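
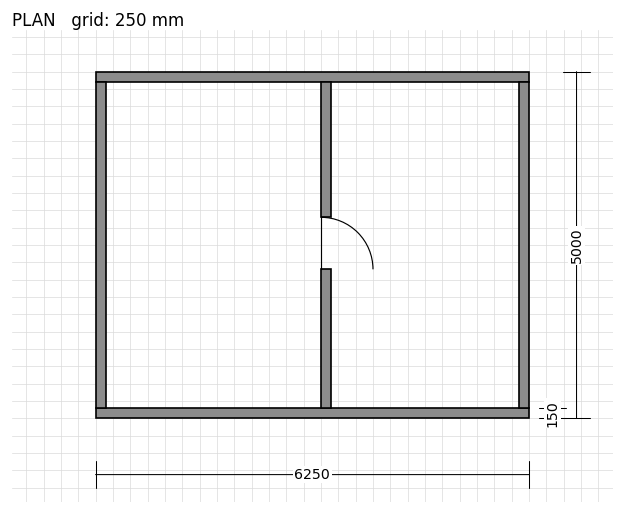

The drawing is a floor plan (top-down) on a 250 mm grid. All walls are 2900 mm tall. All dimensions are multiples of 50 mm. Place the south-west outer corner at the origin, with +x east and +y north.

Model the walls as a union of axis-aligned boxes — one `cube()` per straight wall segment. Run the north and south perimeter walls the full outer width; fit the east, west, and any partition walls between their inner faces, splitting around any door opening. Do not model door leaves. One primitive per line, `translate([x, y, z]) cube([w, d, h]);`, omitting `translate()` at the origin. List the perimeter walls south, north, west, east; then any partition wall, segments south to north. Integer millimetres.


cube([6250, 150, 2900]);
translate([0, 4850, 0]) cube([6250, 150, 2900]);
translate([0, 150, 0]) cube([150, 4700, 2900]);
translate([6100, 150, 0]) cube([150, 4700, 2900]);
translate([3250, 150, 0]) cube([150, 2000, 2900]);
translate([3250, 2900, 0]) cube([150, 1950, 2900]);


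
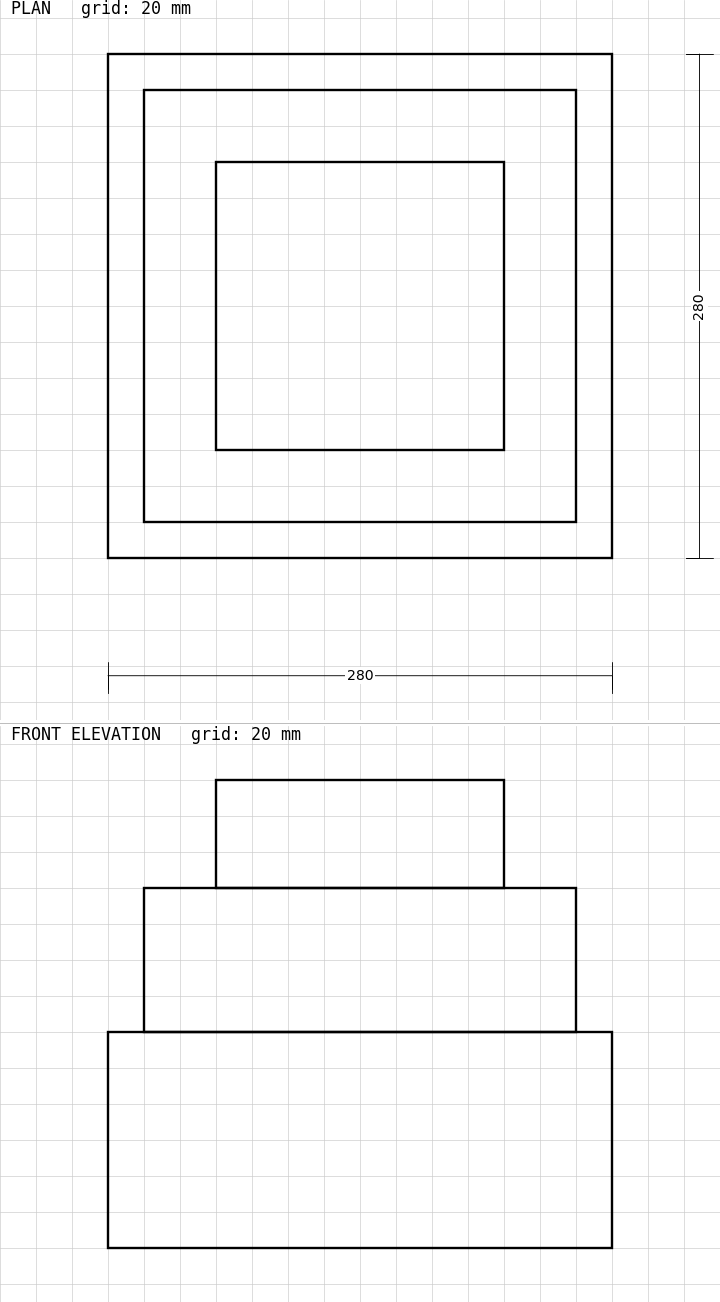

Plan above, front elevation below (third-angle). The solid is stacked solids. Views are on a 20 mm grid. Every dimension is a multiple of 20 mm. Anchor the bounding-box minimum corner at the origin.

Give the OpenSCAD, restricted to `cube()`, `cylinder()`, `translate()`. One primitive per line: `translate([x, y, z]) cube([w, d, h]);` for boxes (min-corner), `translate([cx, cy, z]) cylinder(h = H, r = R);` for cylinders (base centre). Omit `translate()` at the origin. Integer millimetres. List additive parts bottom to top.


cube([280, 280, 120]);
translate([20, 20, 120]) cube([240, 240, 80]);
translate([60, 60, 200]) cube([160, 160, 60]);


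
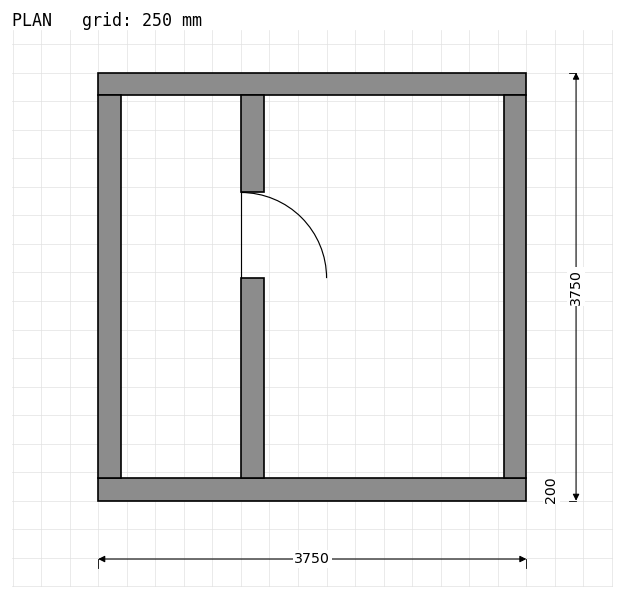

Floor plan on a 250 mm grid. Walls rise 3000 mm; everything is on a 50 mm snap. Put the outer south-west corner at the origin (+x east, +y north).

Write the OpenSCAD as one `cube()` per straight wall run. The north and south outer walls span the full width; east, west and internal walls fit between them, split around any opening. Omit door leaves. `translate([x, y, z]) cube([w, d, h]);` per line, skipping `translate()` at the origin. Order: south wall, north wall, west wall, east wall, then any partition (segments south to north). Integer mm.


cube([3750, 200, 3000]);
translate([0, 3550, 0]) cube([3750, 200, 3000]);
translate([0, 200, 0]) cube([200, 3350, 3000]);
translate([3550, 200, 0]) cube([200, 3350, 3000]);
translate([1250, 200, 0]) cube([200, 1750, 3000]);
translate([1250, 2700, 0]) cube([200, 850, 3000]);


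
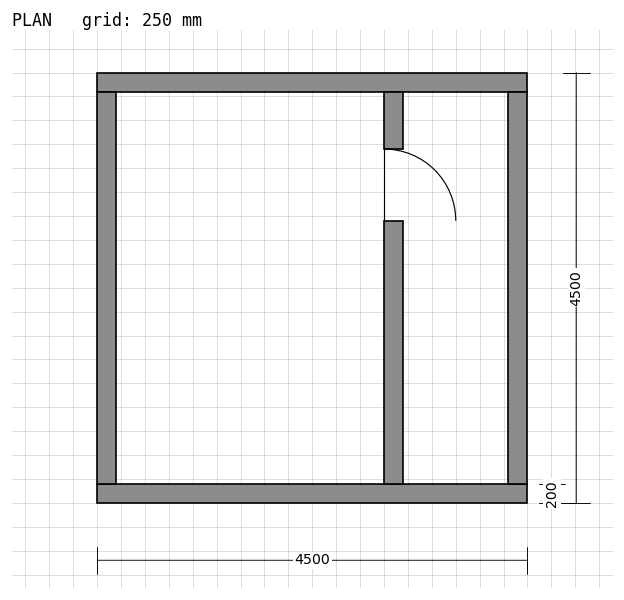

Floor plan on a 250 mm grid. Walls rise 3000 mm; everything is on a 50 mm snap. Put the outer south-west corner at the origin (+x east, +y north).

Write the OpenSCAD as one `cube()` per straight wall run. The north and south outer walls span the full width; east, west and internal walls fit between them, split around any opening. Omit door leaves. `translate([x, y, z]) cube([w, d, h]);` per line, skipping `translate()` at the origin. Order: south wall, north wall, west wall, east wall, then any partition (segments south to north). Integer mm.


cube([4500, 200, 3000]);
translate([0, 4300, 0]) cube([4500, 200, 3000]);
translate([0, 200, 0]) cube([200, 4100, 3000]);
translate([4300, 200, 0]) cube([200, 4100, 3000]);
translate([3000, 200, 0]) cube([200, 2750, 3000]);
translate([3000, 3700, 0]) cube([200, 600, 3000]);


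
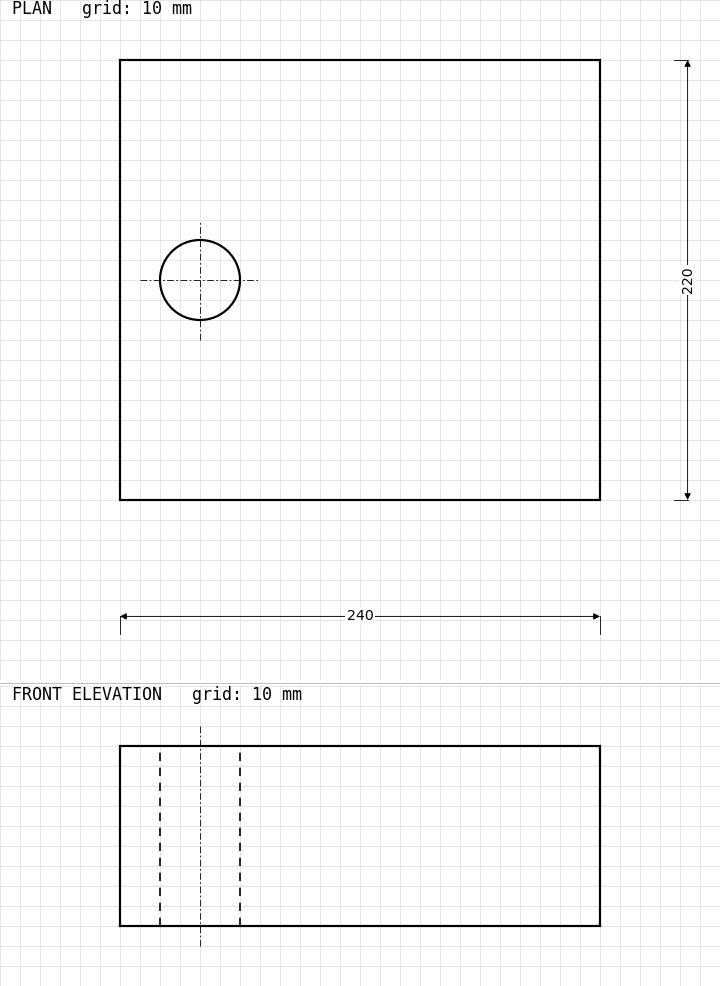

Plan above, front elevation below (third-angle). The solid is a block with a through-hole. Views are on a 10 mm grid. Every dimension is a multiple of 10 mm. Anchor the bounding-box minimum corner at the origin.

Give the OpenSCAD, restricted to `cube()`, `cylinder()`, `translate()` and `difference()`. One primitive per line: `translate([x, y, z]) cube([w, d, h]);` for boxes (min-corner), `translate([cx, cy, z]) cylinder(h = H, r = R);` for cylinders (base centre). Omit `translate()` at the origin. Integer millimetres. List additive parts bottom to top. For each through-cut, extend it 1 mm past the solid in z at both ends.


difference() {
  cube([240, 220, 90]);
  translate([40, 110, -1]) cylinder(h = 92, r = 20);
}


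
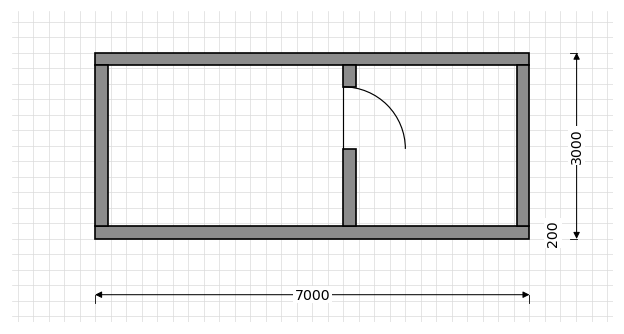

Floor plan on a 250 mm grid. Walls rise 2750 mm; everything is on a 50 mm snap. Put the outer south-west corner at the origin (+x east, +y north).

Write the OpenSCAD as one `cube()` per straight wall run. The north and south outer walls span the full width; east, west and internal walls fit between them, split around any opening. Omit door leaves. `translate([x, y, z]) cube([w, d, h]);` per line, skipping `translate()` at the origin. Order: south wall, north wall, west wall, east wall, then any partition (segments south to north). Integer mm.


cube([7000, 200, 2750]);
translate([0, 2800, 0]) cube([7000, 200, 2750]);
translate([0, 200, 0]) cube([200, 2600, 2750]);
translate([6800, 200, 0]) cube([200, 2600, 2750]);
translate([4000, 200, 0]) cube([200, 1250, 2750]);
translate([4000, 2450, 0]) cube([200, 350, 2750]);


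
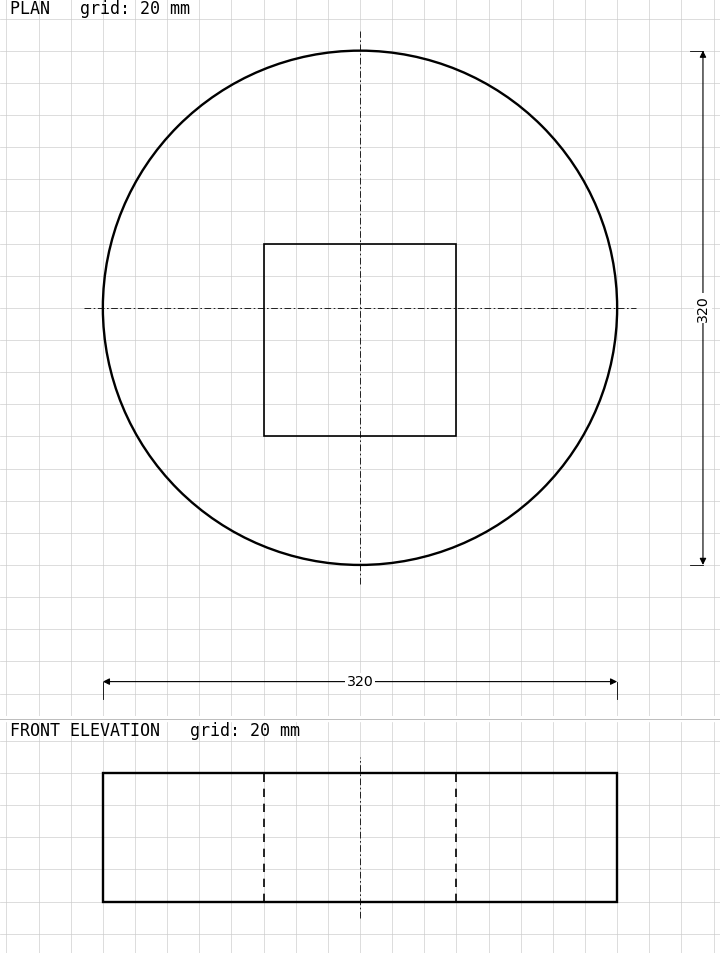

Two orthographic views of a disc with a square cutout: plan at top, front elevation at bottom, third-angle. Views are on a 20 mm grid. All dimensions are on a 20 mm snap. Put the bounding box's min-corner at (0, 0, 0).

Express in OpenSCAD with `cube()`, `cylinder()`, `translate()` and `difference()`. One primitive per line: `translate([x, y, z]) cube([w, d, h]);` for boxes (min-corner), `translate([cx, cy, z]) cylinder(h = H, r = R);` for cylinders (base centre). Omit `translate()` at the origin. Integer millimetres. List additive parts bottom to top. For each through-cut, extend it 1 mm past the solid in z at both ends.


difference() {
  translate([160, 160, 0]) cylinder(h = 80, r = 160);
  translate([100, 80, -1]) cube([120, 120, 82]);
}


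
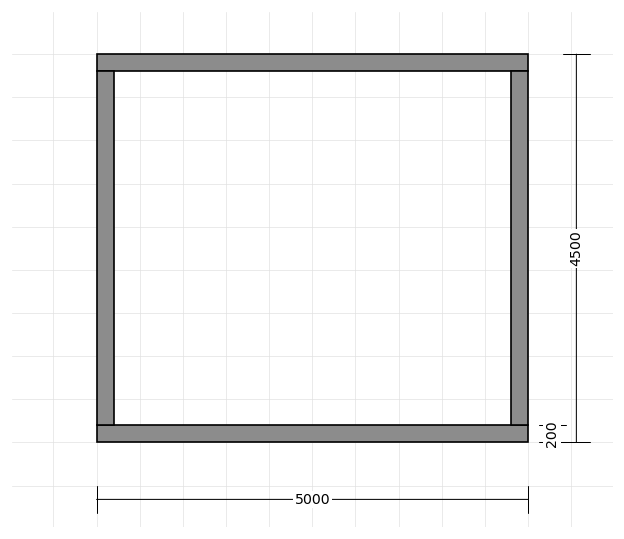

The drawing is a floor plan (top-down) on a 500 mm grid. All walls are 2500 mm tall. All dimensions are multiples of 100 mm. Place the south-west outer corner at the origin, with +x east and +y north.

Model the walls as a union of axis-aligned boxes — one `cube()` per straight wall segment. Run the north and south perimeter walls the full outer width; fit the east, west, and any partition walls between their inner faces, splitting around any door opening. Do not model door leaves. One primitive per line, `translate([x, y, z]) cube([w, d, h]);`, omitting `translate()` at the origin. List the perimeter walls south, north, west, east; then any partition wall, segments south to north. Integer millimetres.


cube([5000, 200, 2500]);
translate([0, 4300, 0]) cube([5000, 200, 2500]);
translate([0, 200, 0]) cube([200, 4100, 2500]);
translate([4800, 200, 0]) cube([200, 4100, 2500]);


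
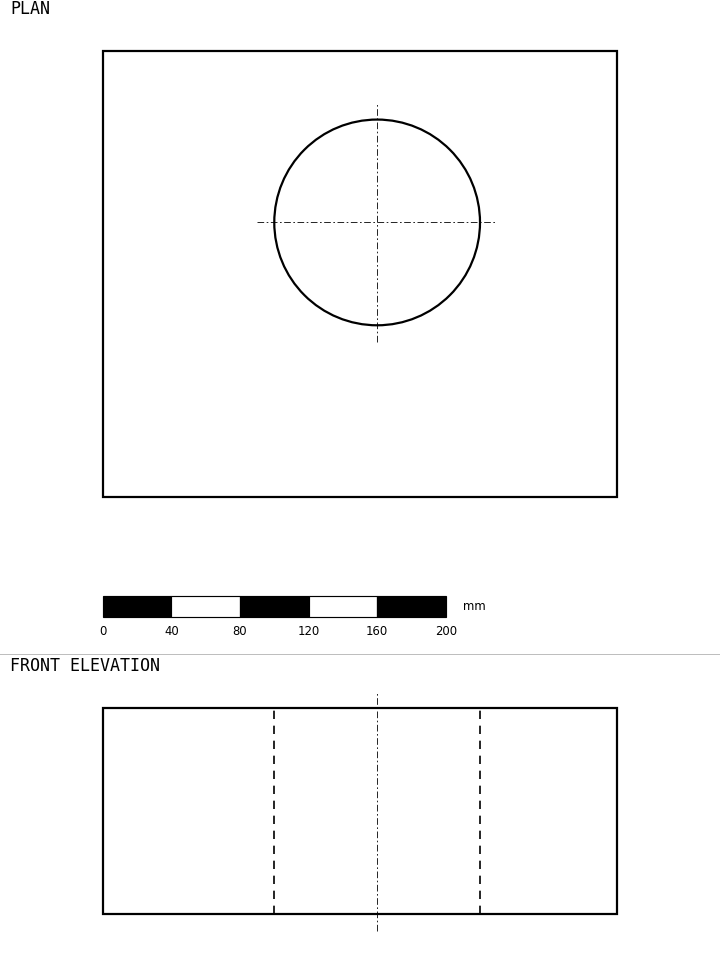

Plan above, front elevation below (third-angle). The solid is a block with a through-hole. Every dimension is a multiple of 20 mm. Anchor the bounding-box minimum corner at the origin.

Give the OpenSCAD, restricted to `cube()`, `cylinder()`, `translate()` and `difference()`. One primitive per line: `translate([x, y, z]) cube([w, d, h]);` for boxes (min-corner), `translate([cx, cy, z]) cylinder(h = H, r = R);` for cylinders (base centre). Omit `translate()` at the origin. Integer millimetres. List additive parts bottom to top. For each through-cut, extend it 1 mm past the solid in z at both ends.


difference() {
  cube([300, 260, 120]);
  translate([160, 160, -1]) cylinder(h = 122, r = 60);
}


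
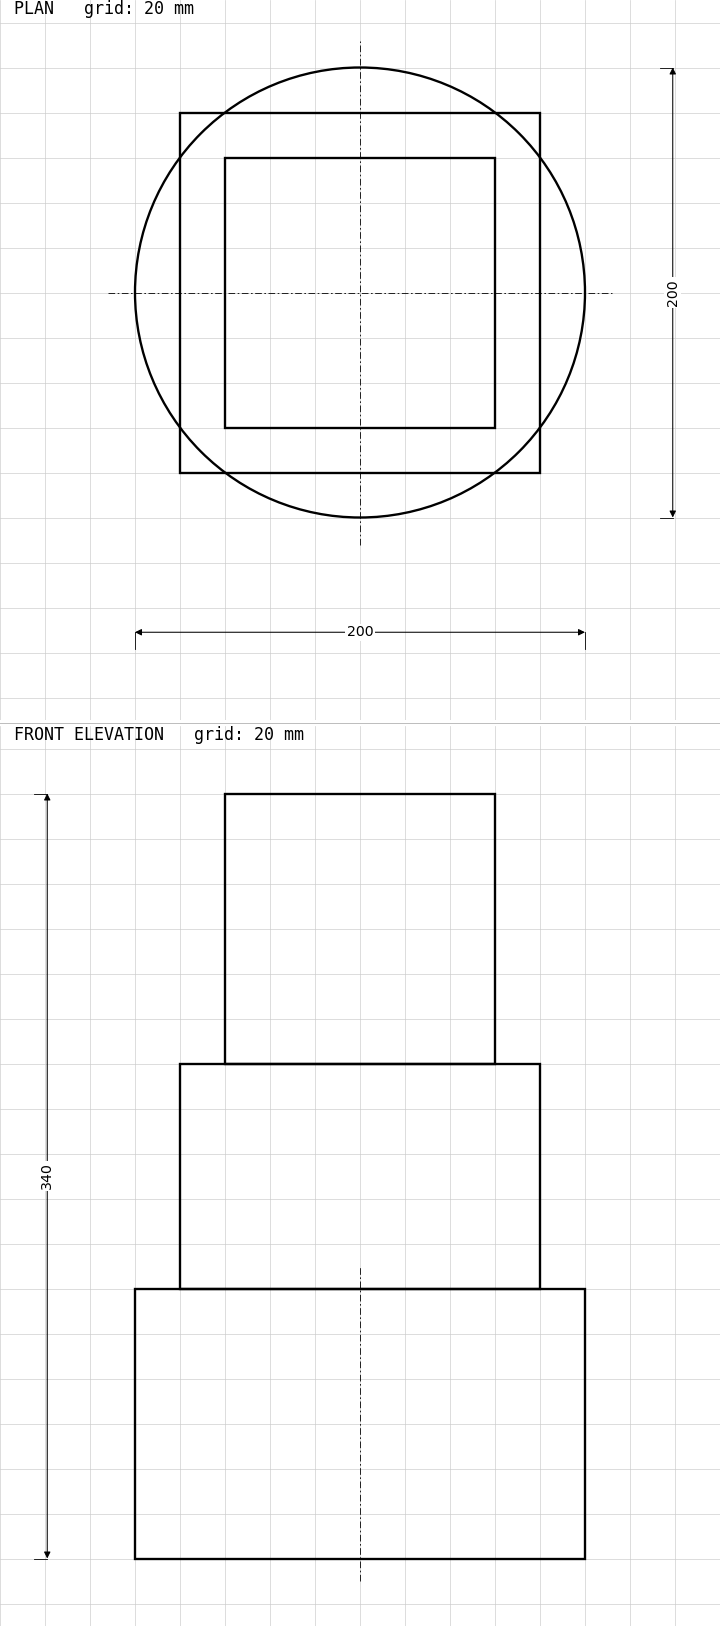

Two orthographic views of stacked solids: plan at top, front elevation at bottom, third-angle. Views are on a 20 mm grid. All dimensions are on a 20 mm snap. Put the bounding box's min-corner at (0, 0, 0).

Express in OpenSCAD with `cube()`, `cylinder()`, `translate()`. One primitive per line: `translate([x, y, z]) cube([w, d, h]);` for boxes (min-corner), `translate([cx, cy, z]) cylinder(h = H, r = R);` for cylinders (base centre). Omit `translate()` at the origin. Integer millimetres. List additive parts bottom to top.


translate([100, 100, 0]) cylinder(h = 120, r = 100);
translate([20, 20, 120]) cube([160, 160, 100]);
translate([40, 40, 220]) cube([120, 120, 120]);


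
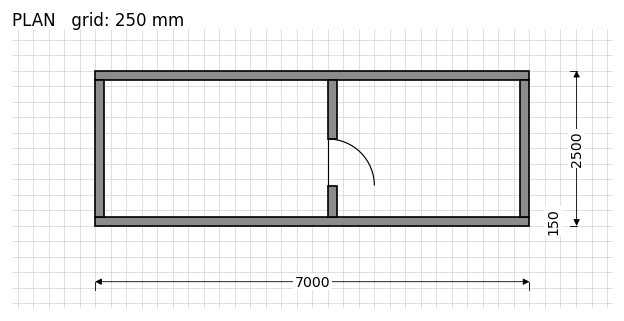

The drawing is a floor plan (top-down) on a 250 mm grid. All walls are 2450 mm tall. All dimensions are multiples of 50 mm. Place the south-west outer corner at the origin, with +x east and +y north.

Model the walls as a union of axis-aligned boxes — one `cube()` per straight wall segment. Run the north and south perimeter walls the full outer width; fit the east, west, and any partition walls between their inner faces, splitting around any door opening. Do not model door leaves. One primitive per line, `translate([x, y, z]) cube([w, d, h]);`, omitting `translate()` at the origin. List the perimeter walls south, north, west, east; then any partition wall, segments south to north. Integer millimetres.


cube([7000, 150, 2450]);
translate([0, 2350, 0]) cube([7000, 150, 2450]);
translate([0, 150, 0]) cube([150, 2200, 2450]);
translate([6850, 150, 0]) cube([150, 2200, 2450]);
translate([3750, 150, 0]) cube([150, 500, 2450]);
translate([3750, 1400, 0]) cube([150, 950, 2450]);


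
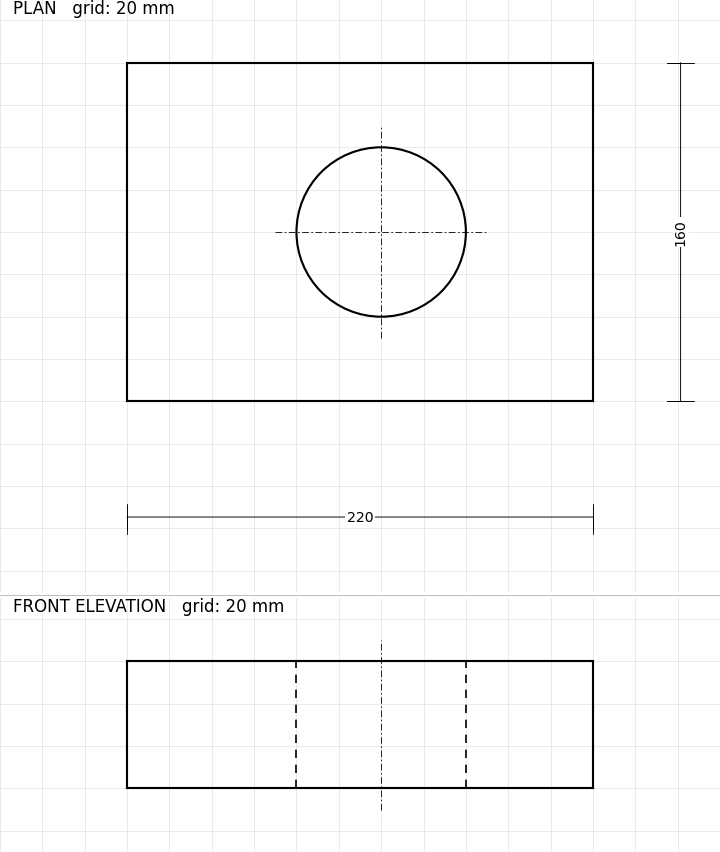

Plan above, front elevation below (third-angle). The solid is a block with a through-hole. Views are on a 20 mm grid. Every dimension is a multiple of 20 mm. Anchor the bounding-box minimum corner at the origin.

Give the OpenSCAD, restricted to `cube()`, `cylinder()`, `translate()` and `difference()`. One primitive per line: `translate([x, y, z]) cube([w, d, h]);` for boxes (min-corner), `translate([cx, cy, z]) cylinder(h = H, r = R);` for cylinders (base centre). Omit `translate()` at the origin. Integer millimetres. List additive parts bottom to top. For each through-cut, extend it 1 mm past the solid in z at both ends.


difference() {
  cube([220, 160, 60]);
  translate([120, 80, -1]) cylinder(h = 62, r = 40);
}


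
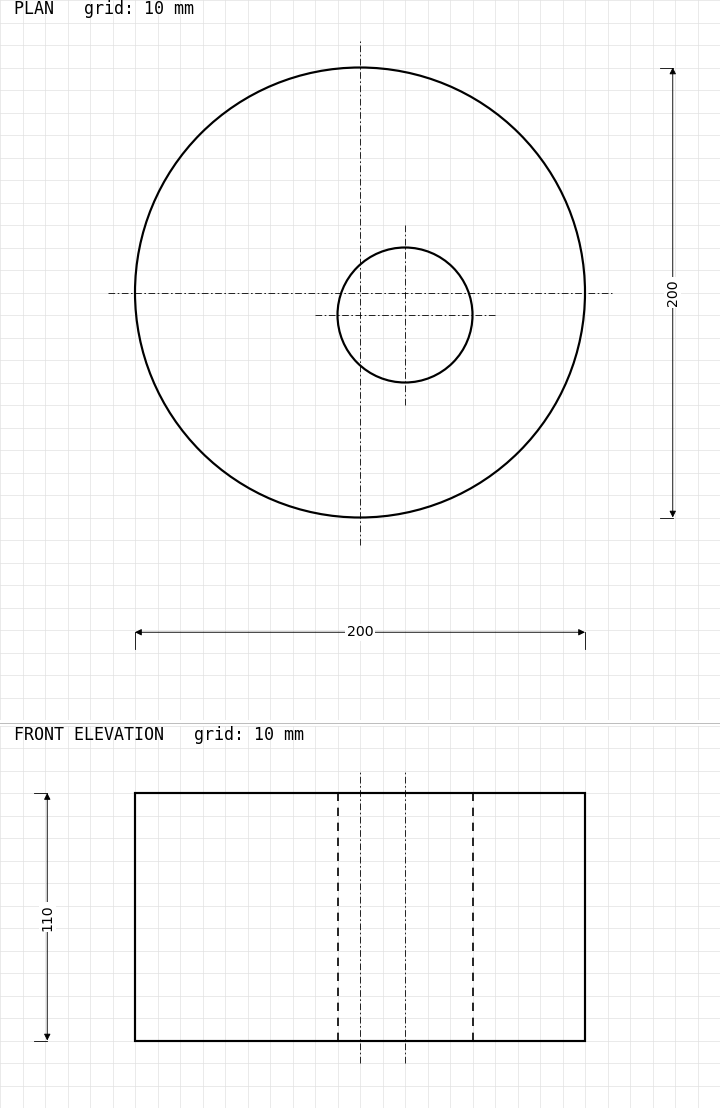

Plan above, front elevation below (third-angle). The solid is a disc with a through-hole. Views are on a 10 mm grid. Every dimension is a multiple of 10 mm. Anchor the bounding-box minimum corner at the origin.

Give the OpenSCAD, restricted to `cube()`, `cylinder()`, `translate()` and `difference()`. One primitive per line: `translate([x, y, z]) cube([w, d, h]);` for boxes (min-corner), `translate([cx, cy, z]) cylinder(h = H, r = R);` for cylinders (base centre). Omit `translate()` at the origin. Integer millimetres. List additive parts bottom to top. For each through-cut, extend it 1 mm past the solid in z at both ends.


difference() {
  translate([100, 100, 0]) cylinder(h = 110, r = 100);
  translate([120, 90, -1]) cylinder(h = 112, r = 30);
}


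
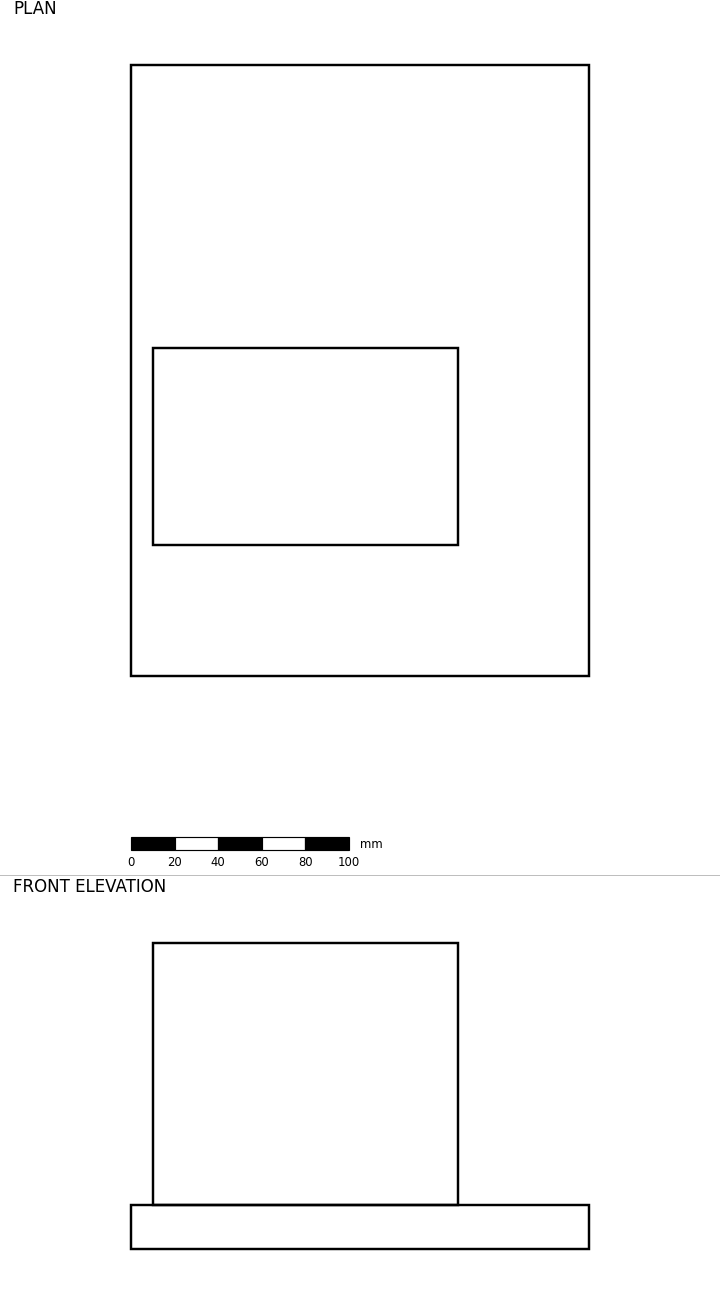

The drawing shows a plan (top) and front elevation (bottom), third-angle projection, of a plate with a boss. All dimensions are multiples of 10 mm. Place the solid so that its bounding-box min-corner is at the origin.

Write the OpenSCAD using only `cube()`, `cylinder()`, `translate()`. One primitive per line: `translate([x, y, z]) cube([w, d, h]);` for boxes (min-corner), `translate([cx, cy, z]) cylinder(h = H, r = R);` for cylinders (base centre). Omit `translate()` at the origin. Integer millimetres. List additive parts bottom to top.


cube([210, 280, 20]);
translate([10, 60, 20]) cube([140, 90, 120]);


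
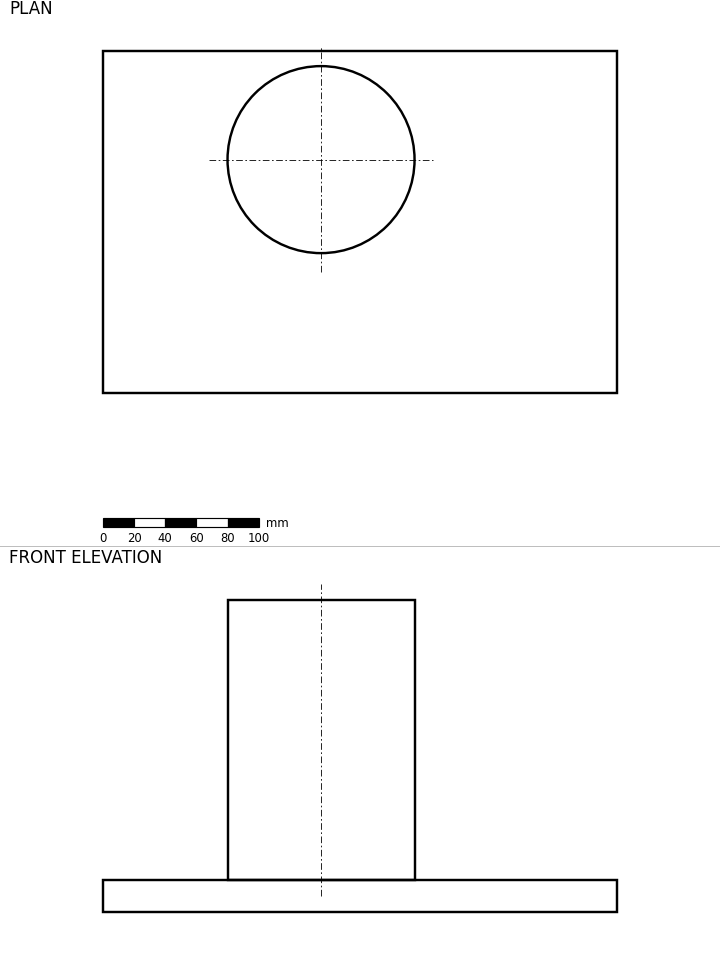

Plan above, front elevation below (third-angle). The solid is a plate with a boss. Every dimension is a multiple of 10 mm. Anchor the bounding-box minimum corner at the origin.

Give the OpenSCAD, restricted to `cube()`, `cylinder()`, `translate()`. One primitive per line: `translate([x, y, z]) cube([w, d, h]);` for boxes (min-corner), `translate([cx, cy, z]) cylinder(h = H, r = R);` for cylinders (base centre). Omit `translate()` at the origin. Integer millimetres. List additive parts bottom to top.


cube([330, 220, 20]);
translate([140, 150, 20]) cylinder(h = 180, r = 60);


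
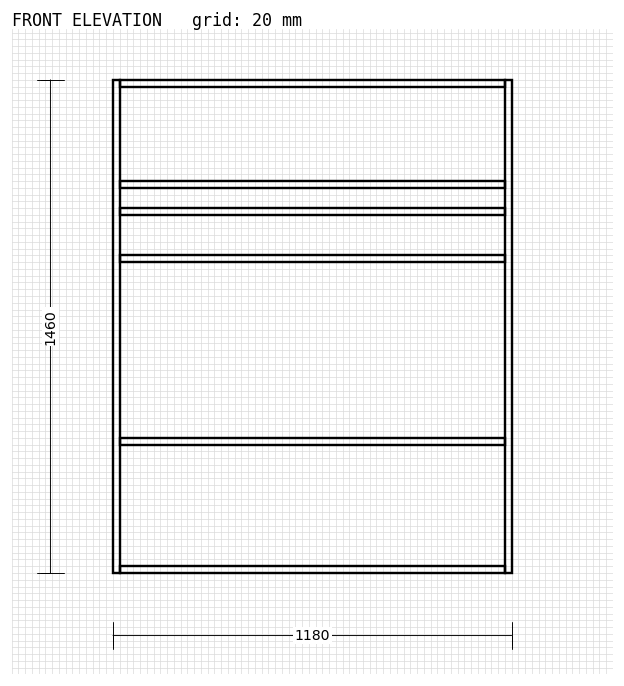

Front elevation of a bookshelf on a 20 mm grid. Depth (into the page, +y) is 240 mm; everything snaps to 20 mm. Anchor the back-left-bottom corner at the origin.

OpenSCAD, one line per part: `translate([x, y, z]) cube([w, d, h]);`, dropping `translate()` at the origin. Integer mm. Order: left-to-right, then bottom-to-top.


cube([20, 240, 1460]);
translate([20, 0, 0]) cube([1140, 240, 20]);
translate([20, 0, 380]) cube([1140, 240, 20]);
translate([20, 0, 920]) cube([1140, 240, 20]);
translate([20, 0, 1060]) cube([1140, 240, 20]);
translate([20, 0, 1140]) cube([1140, 240, 20]);
translate([20, 0, 1440]) cube([1140, 240, 20]);
translate([1160, 0, 0]) cube([20, 240, 1460]);


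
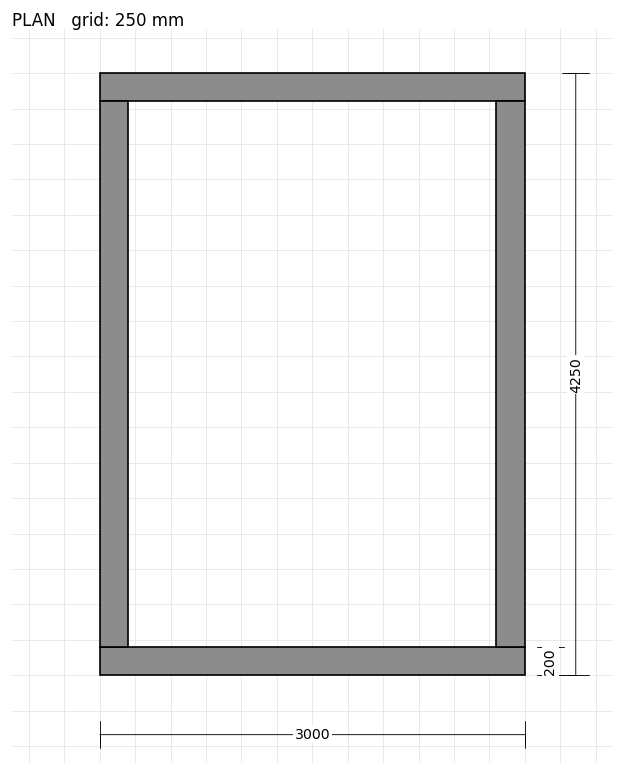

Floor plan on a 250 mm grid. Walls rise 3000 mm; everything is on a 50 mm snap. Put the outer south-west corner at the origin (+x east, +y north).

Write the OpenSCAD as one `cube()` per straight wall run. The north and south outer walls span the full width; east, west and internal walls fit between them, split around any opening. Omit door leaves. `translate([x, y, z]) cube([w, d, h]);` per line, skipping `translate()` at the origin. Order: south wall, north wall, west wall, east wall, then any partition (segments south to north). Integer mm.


cube([3000, 200, 3000]);
translate([0, 4050, 0]) cube([3000, 200, 3000]);
translate([0, 200, 0]) cube([200, 3850, 3000]);
translate([2800, 200, 0]) cube([200, 3850, 3000]);


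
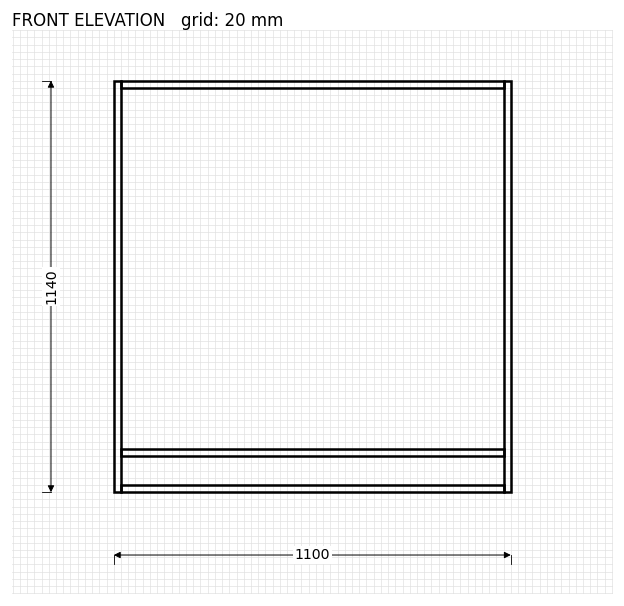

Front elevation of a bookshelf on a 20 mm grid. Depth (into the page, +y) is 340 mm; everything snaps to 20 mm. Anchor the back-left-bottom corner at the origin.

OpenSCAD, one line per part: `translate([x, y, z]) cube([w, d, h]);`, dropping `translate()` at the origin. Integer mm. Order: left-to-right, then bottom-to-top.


cube([20, 340, 1140]);
translate([20, 0, 0]) cube([1060, 340, 20]);
translate([20, 0, 100]) cube([1060, 340, 20]);
translate([20, 0, 1120]) cube([1060, 340, 20]);
translate([1080, 0, 0]) cube([20, 340, 1140]);


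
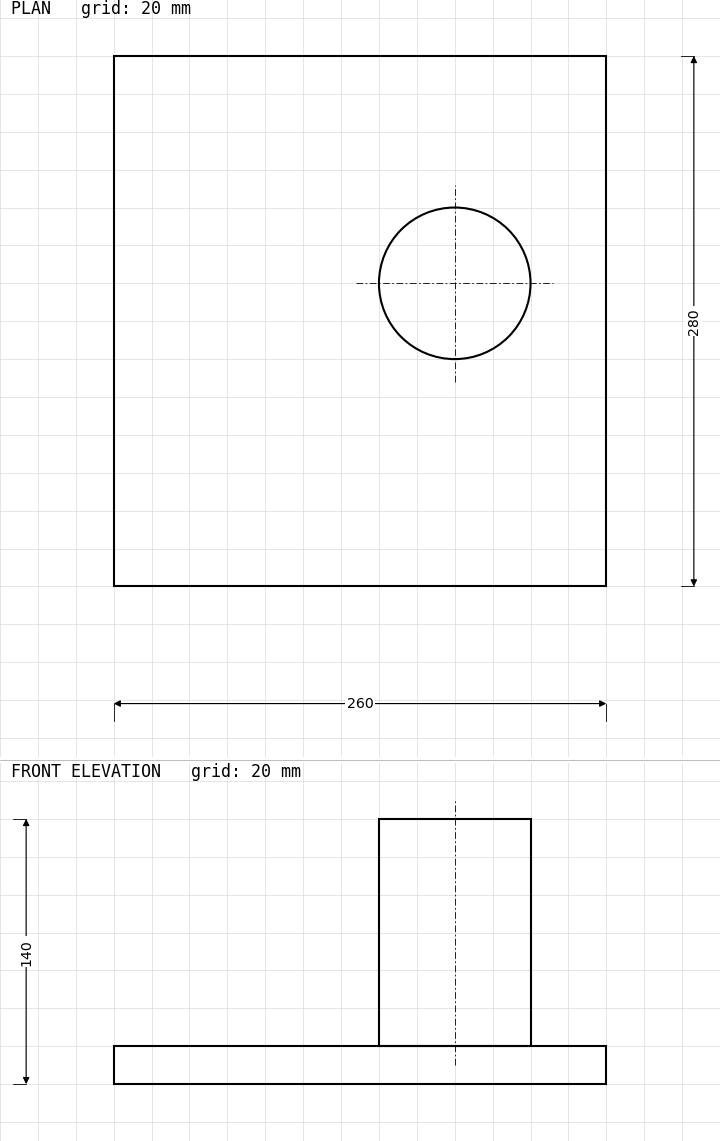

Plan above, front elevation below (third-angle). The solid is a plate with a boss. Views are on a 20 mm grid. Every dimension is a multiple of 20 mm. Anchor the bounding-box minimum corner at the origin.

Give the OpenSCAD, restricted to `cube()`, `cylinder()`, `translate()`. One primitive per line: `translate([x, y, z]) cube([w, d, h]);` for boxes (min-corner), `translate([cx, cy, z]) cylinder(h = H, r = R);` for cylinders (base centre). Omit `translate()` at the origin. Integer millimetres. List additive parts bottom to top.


cube([260, 280, 20]);
translate([180, 160, 20]) cylinder(h = 120, r = 40);


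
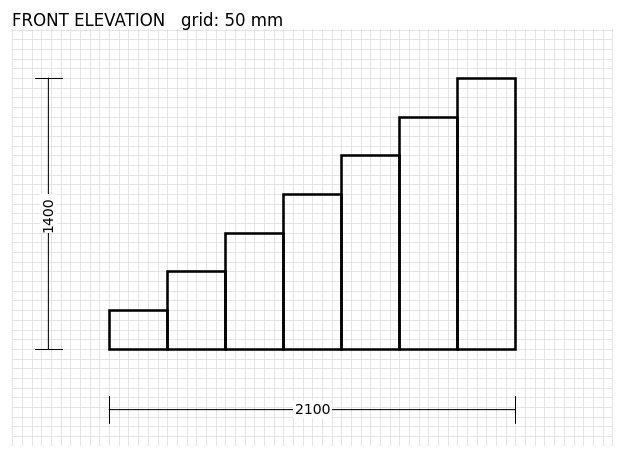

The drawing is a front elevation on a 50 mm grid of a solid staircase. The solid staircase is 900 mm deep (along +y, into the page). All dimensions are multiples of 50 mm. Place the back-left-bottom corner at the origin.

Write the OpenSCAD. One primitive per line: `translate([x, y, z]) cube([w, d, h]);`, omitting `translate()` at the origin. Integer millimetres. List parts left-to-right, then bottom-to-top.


cube([300, 900, 200]);
translate([300, 0, 0]) cube([300, 900, 400]);
translate([600, 0, 0]) cube([300, 900, 600]);
translate([900, 0, 0]) cube([300, 900, 800]);
translate([1200, 0, 0]) cube([300, 900, 1000]);
translate([1500, 0, 0]) cube([300, 900, 1200]);
translate([1800, 0, 0]) cube([300, 900, 1400]);


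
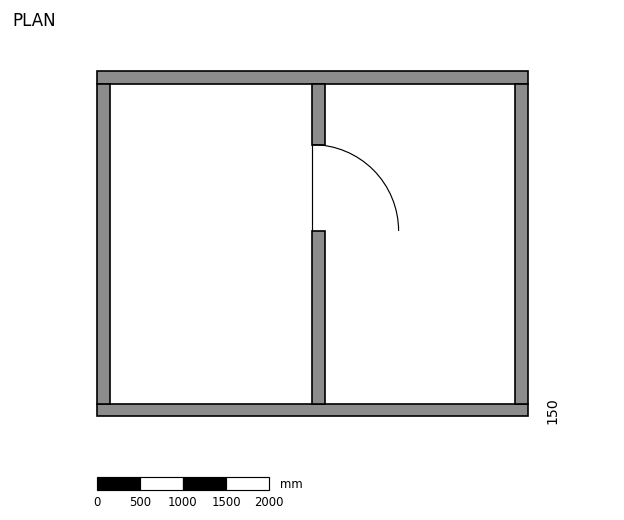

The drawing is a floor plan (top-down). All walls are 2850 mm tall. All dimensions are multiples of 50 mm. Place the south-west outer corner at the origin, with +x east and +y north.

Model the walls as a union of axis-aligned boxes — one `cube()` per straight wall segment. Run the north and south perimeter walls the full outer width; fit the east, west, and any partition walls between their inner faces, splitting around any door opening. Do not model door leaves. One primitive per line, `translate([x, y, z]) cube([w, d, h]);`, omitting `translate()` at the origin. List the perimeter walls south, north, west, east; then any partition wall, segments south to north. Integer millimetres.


cube([5000, 150, 2850]);
translate([0, 3850, 0]) cube([5000, 150, 2850]);
translate([0, 150, 0]) cube([150, 3700, 2850]);
translate([4850, 150, 0]) cube([150, 3700, 2850]);
translate([2500, 150, 0]) cube([150, 2000, 2850]);
translate([2500, 3150, 0]) cube([150, 700, 2850]);


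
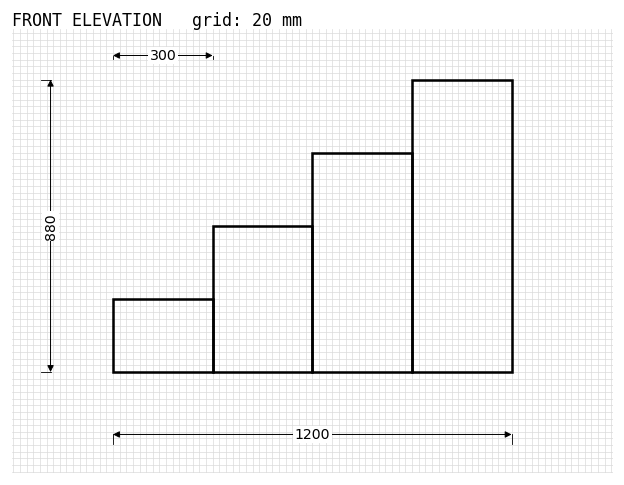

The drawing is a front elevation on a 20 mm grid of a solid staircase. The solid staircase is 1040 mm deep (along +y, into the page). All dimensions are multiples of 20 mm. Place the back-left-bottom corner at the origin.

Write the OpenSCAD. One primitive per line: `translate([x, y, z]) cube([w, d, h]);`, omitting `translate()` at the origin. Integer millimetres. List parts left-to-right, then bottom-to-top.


cube([300, 1040, 220]);
translate([300, 0, 0]) cube([300, 1040, 440]);
translate([600, 0, 0]) cube([300, 1040, 660]);
translate([900, 0, 0]) cube([300, 1040, 880]);


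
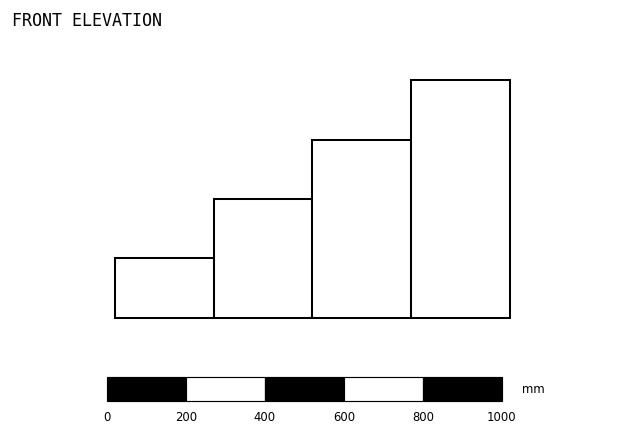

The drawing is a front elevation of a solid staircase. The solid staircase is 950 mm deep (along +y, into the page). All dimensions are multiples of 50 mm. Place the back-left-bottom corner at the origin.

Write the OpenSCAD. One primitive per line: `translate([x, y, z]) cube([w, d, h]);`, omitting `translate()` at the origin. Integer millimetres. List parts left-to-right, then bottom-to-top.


cube([250, 950, 150]);
translate([250, 0, 0]) cube([250, 950, 300]);
translate([500, 0, 0]) cube([250, 950, 450]);
translate([750, 0, 0]) cube([250, 950, 600]);


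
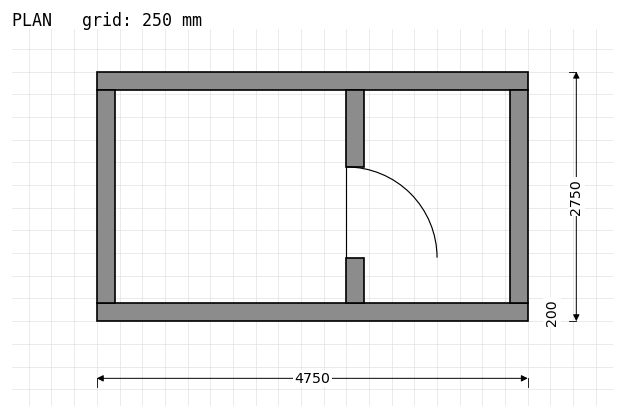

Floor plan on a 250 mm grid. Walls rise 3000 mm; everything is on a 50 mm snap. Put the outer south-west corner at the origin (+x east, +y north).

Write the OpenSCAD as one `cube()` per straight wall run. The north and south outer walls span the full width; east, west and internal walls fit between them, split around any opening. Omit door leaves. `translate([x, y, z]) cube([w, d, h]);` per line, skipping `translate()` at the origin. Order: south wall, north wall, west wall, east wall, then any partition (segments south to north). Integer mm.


cube([4750, 200, 3000]);
translate([0, 2550, 0]) cube([4750, 200, 3000]);
translate([0, 200, 0]) cube([200, 2350, 3000]);
translate([4550, 200, 0]) cube([200, 2350, 3000]);
translate([2750, 200, 0]) cube([200, 500, 3000]);
translate([2750, 1700, 0]) cube([200, 850, 3000]);


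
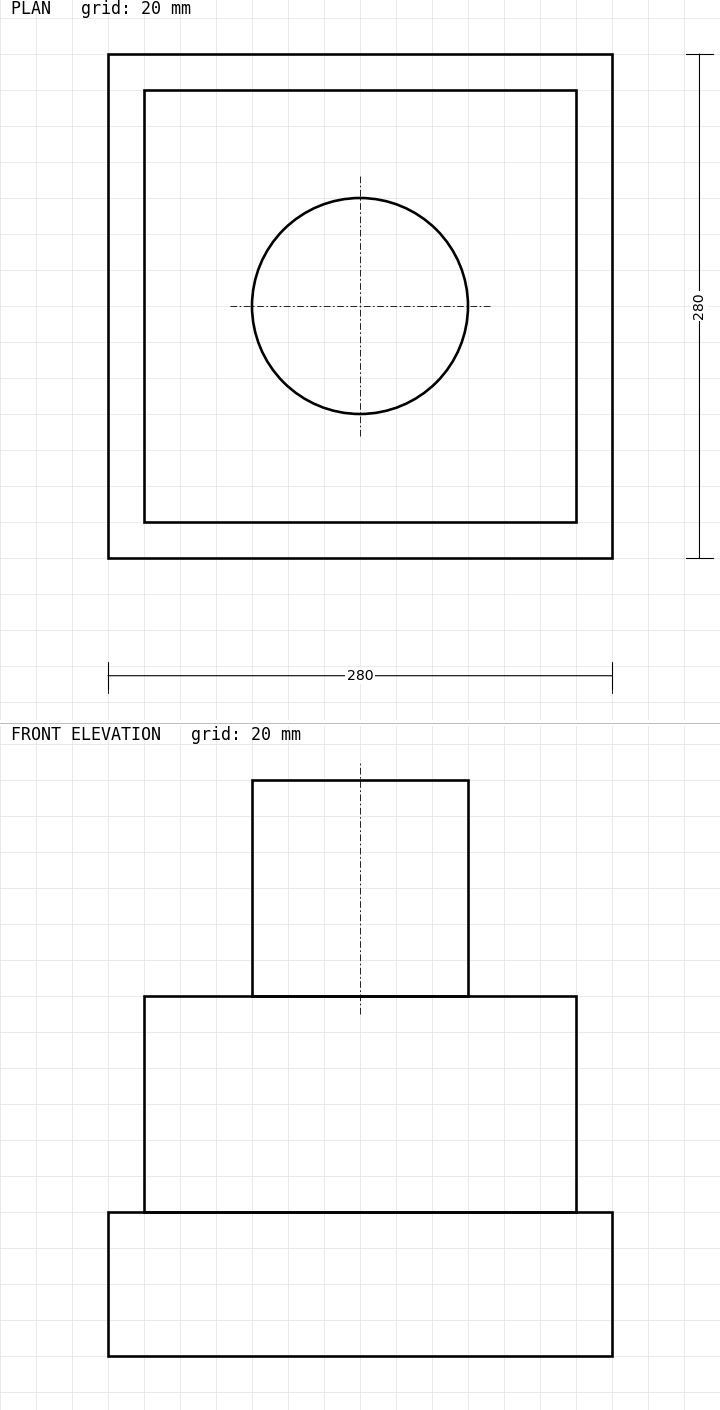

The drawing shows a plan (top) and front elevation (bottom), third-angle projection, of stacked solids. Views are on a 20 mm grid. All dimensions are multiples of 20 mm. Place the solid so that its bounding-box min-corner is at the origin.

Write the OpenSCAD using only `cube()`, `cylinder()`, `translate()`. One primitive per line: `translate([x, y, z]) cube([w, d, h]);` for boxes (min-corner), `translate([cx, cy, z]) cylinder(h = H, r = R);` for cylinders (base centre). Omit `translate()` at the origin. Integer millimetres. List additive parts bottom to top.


cube([280, 280, 80]);
translate([20, 20, 80]) cube([240, 240, 120]);
translate([140, 140, 200]) cylinder(h = 120, r = 60);


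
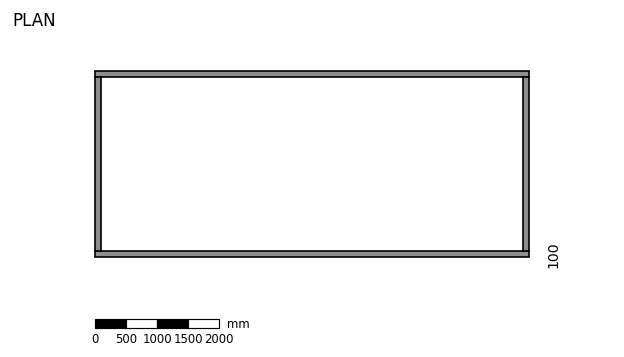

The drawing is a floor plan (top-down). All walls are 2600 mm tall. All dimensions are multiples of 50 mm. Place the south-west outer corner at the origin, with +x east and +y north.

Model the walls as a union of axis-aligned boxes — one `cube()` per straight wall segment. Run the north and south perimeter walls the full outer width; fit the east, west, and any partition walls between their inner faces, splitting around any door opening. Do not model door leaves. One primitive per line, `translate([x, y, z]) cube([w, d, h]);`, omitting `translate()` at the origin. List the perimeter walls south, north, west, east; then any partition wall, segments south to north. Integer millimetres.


cube([7000, 100, 2600]);
translate([0, 2900, 0]) cube([7000, 100, 2600]);
translate([0, 100, 0]) cube([100, 2800, 2600]);
translate([6900, 100, 0]) cube([100, 2800, 2600]);


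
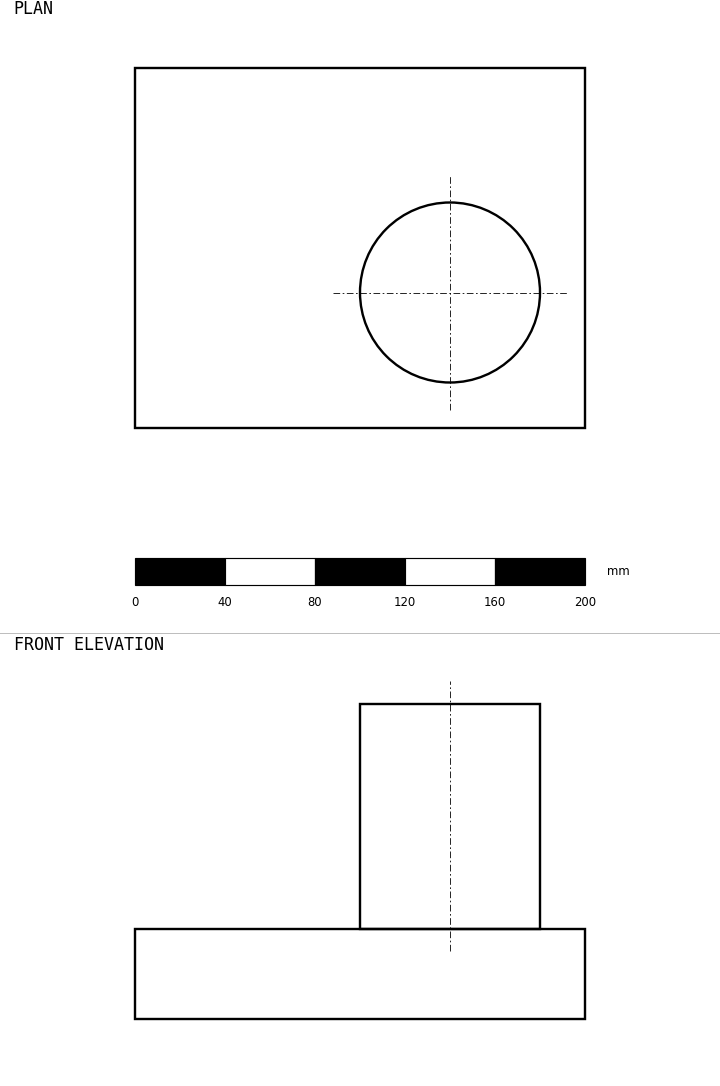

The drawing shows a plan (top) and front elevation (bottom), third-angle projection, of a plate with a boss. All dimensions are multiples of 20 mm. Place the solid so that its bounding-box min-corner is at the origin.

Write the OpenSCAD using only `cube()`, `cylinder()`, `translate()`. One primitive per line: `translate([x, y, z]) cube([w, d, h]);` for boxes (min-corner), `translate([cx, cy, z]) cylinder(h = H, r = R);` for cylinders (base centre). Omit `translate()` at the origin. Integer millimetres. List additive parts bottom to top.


cube([200, 160, 40]);
translate([140, 60, 40]) cylinder(h = 100, r = 40);


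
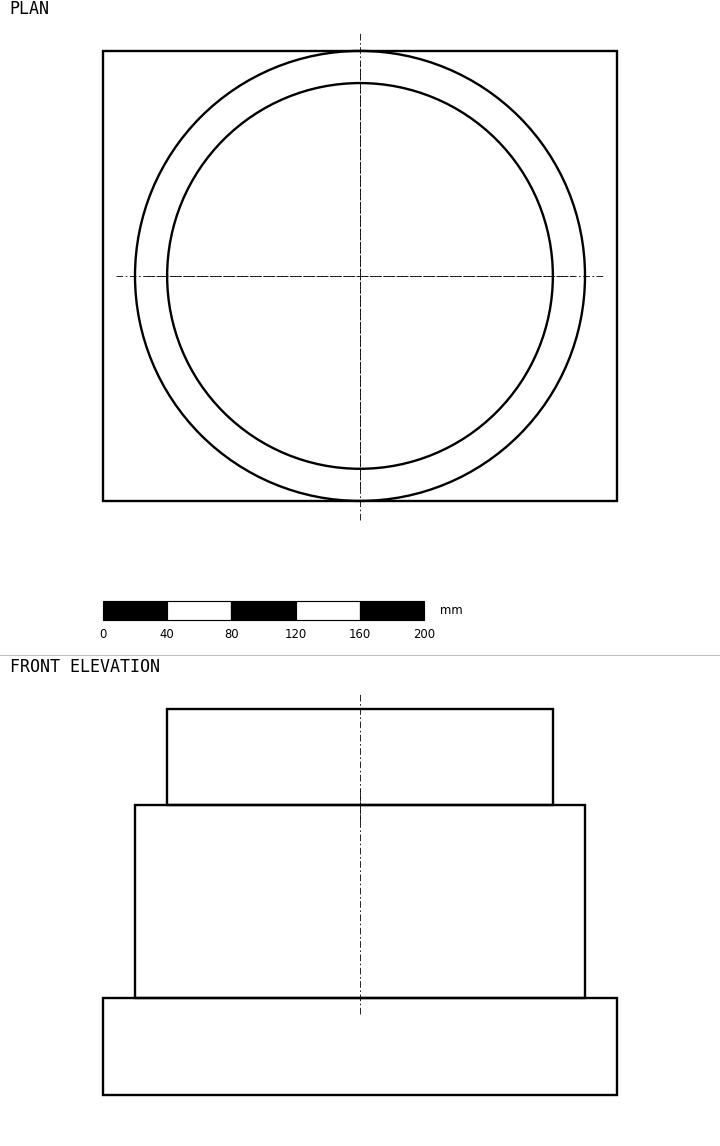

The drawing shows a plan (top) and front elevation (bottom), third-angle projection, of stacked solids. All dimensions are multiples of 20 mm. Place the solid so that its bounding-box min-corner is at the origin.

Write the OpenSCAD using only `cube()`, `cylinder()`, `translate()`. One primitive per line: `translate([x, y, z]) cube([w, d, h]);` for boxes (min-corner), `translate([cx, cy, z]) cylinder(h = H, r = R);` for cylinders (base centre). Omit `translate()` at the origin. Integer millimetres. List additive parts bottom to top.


cube([320, 280, 60]);
translate([160, 140, 60]) cylinder(h = 120, r = 140);
translate([160, 140, 180]) cylinder(h = 60, r = 120);


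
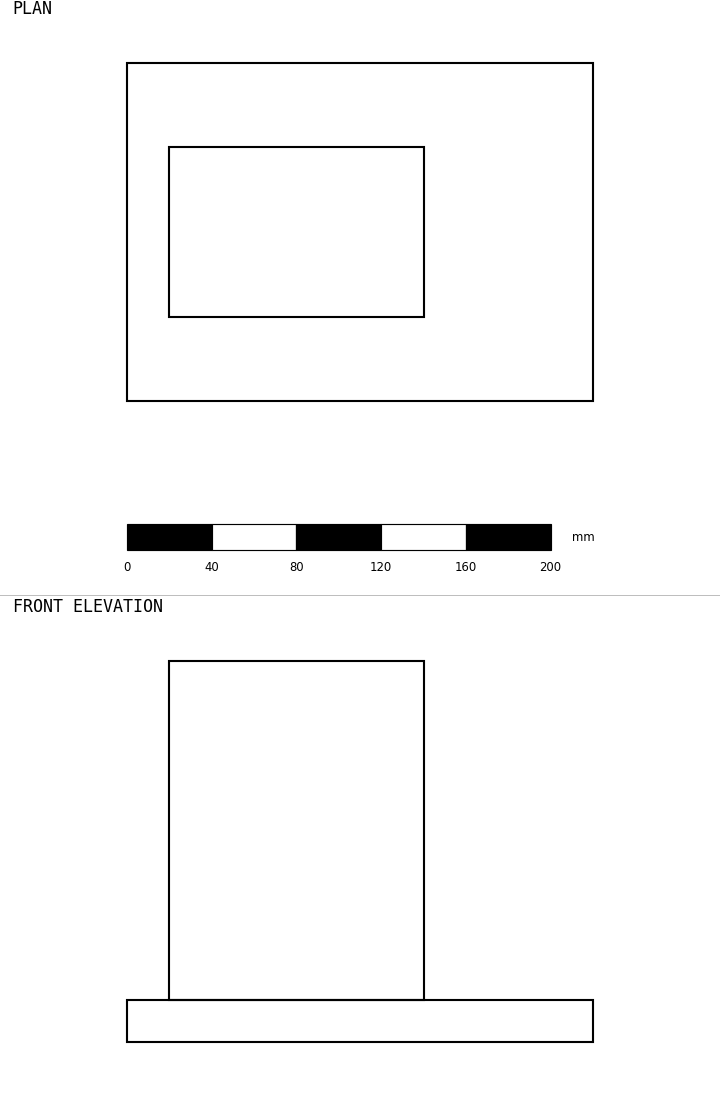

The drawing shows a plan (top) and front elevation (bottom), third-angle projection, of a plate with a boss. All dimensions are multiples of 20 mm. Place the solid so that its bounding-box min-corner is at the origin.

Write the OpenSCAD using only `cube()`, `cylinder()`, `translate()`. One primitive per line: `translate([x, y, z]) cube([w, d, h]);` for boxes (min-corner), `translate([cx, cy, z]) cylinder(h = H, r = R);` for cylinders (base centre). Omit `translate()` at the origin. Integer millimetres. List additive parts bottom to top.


cube([220, 160, 20]);
translate([20, 40, 20]) cube([120, 80, 160]);


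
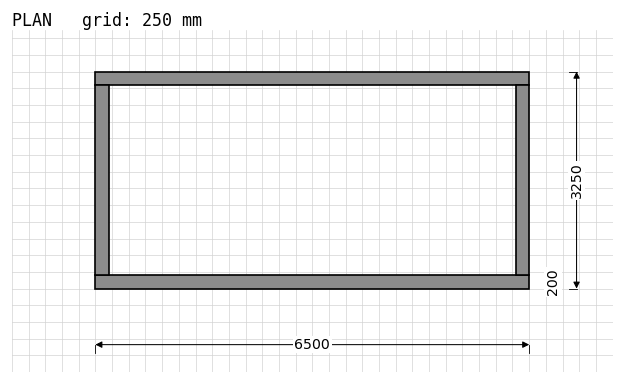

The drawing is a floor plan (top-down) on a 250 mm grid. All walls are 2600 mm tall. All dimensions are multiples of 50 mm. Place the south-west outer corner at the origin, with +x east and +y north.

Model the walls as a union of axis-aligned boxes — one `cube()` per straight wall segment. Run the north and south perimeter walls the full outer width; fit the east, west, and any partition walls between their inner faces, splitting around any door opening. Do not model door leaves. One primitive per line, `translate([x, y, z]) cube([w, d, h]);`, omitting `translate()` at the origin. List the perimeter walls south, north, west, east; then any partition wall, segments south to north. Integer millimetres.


cube([6500, 200, 2600]);
translate([0, 3050, 0]) cube([6500, 200, 2600]);
translate([0, 200, 0]) cube([200, 2850, 2600]);
translate([6300, 200, 0]) cube([200, 2850, 2600]);


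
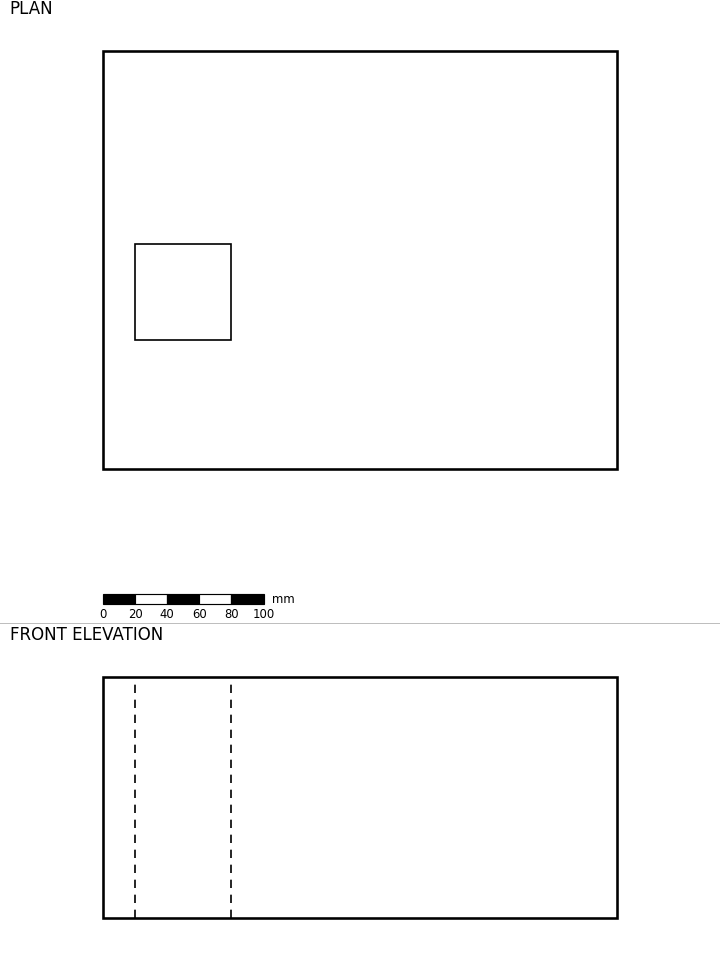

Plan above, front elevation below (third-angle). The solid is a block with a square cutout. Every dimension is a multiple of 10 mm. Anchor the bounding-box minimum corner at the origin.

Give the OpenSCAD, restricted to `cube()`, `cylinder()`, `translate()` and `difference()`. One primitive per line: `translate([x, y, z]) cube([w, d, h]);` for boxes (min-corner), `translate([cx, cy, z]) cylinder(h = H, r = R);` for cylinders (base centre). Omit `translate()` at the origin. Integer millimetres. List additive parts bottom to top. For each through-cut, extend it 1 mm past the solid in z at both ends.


difference() {
  cube([320, 260, 150]);
  translate([20, 80, -1]) cube([60, 60, 152]);
}


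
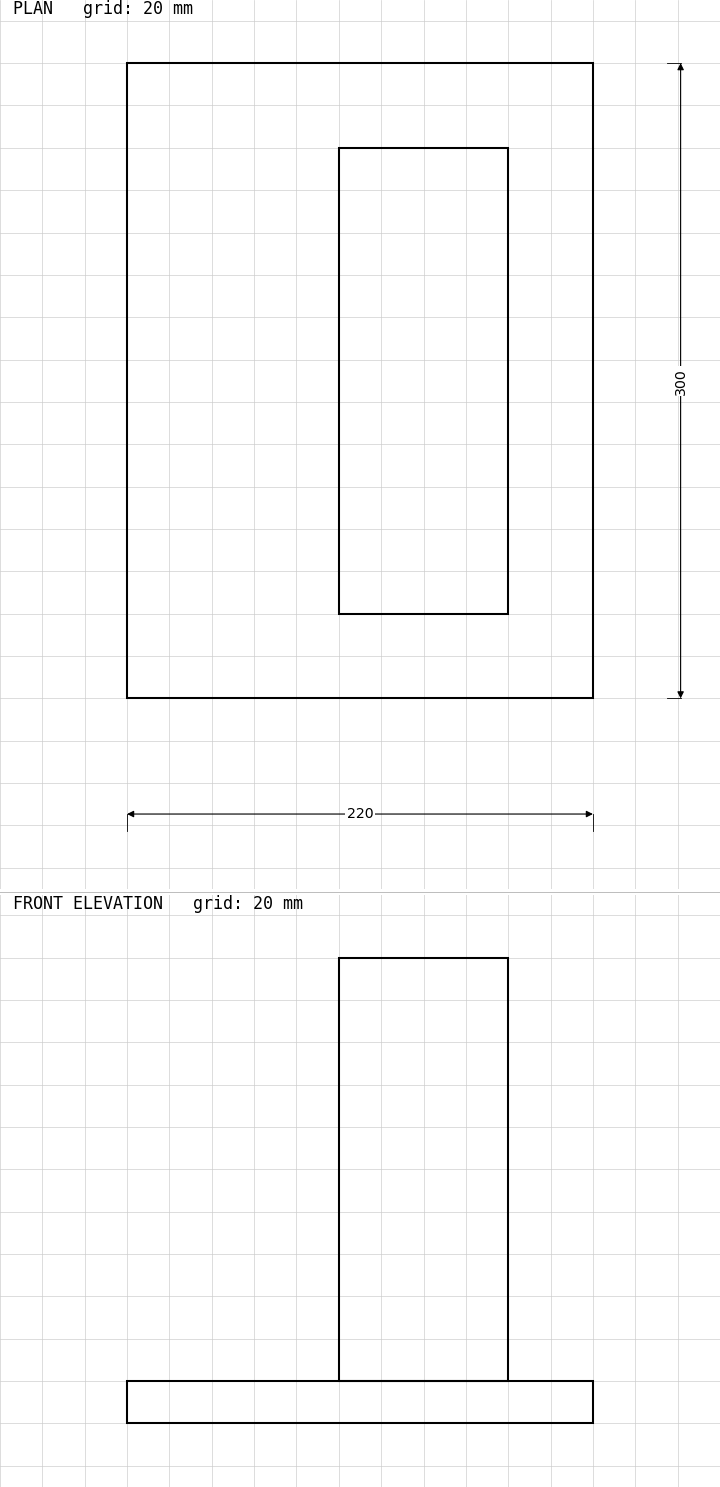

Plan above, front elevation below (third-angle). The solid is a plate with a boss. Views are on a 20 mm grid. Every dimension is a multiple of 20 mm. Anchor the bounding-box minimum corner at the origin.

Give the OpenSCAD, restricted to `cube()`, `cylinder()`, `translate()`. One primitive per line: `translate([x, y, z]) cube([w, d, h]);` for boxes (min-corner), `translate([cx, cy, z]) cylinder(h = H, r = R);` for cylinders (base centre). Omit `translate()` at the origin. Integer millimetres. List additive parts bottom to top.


cube([220, 300, 20]);
translate([100, 40, 20]) cube([80, 220, 200]);


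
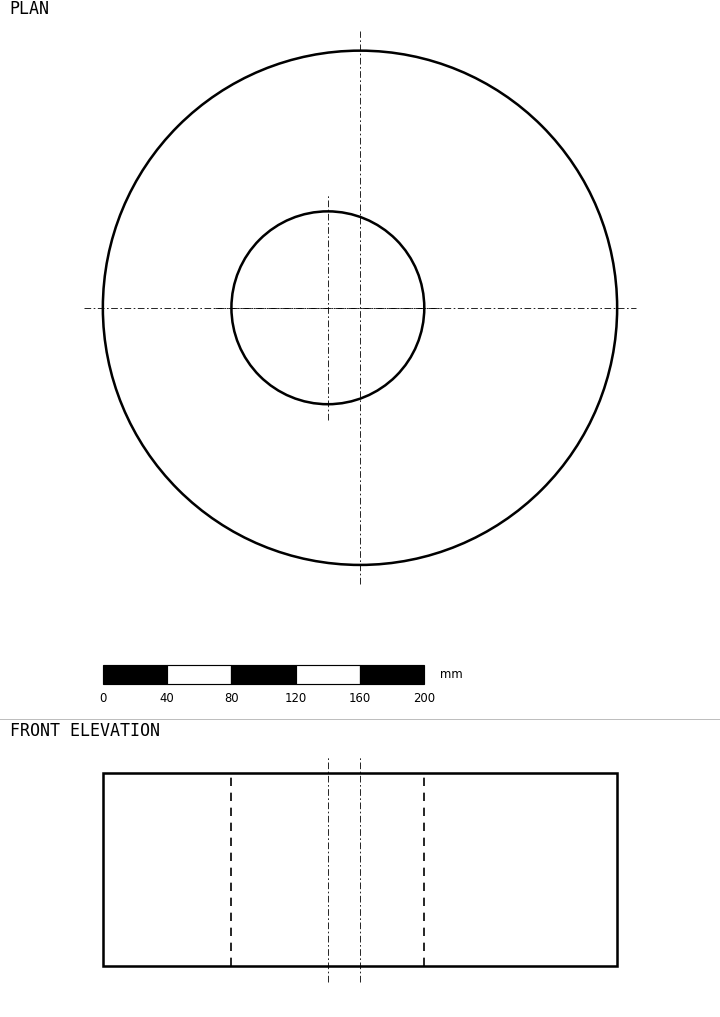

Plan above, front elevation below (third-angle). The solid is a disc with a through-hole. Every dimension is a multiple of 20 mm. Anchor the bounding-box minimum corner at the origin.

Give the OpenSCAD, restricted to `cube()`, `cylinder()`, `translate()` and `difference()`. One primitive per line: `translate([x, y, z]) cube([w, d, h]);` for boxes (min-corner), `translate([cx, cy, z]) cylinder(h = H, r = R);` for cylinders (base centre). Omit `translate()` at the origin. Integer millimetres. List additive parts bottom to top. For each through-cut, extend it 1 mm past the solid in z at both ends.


difference() {
  translate([160, 160, 0]) cylinder(h = 120, r = 160);
  translate([140, 160, -1]) cylinder(h = 122, r = 60);
}


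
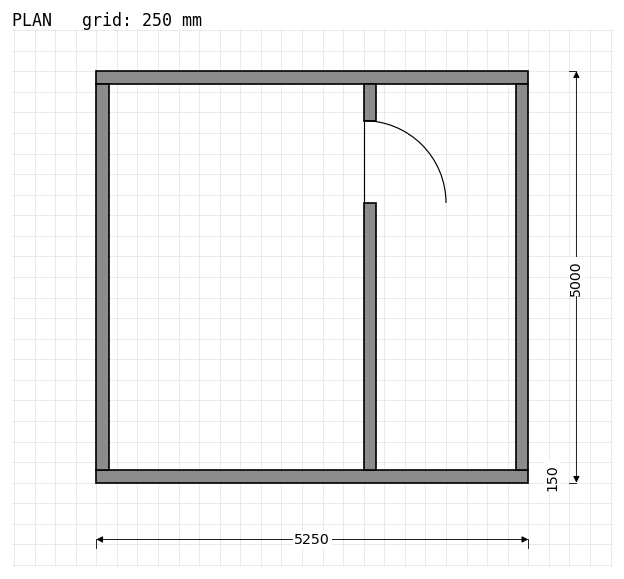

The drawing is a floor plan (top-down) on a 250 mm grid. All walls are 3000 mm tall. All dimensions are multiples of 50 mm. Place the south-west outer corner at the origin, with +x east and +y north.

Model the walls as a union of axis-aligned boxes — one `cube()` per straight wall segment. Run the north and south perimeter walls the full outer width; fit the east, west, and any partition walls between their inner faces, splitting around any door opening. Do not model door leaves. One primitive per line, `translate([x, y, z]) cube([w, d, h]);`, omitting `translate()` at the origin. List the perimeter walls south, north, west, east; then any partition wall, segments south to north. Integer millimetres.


cube([5250, 150, 3000]);
translate([0, 4850, 0]) cube([5250, 150, 3000]);
translate([0, 150, 0]) cube([150, 4700, 3000]);
translate([5100, 150, 0]) cube([150, 4700, 3000]);
translate([3250, 150, 0]) cube([150, 3250, 3000]);
translate([3250, 4400, 0]) cube([150, 450, 3000]);


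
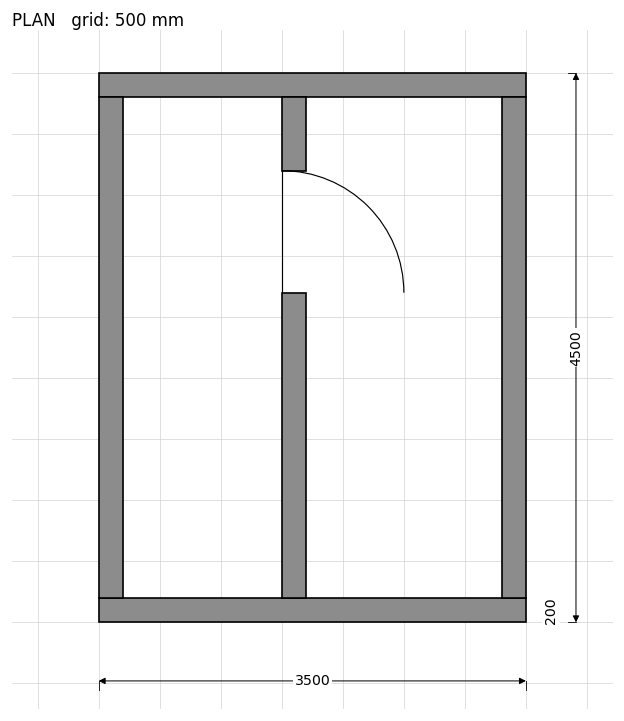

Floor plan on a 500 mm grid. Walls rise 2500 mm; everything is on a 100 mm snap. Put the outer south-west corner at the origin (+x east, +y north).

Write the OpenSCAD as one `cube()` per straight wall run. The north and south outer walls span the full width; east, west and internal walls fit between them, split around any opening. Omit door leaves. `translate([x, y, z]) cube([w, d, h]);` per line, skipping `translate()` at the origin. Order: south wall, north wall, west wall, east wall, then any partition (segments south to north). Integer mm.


cube([3500, 200, 2500]);
translate([0, 4300, 0]) cube([3500, 200, 2500]);
translate([0, 200, 0]) cube([200, 4100, 2500]);
translate([3300, 200, 0]) cube([200, 4100, 2500]);
translate([1500, 200, 0]) cube([200, 2500, 2500]);
translate([1500, 3700, 0]) cube([200, 600, 2500]);


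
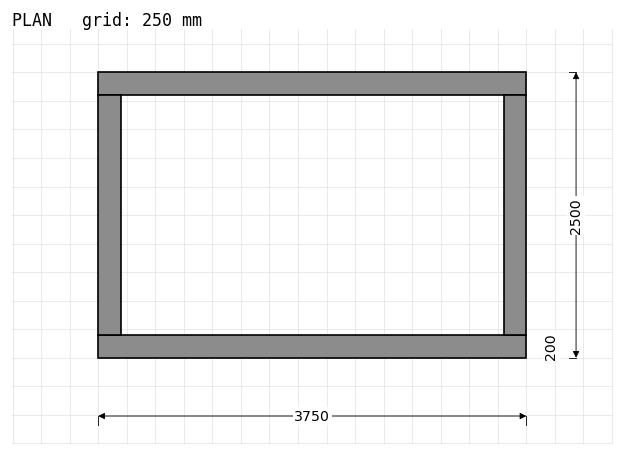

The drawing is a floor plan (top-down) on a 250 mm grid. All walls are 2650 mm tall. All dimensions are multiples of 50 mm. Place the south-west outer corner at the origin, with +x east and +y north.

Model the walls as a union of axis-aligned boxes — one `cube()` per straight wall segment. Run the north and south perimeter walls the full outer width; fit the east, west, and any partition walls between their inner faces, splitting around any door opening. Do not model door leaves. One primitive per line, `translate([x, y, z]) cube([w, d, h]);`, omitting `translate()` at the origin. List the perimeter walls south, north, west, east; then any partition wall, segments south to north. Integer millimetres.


cube([3750, 200, 2650]);
translate([0, 2300, 0]) cube([3750, 200, 2650]);
translate([0, 200, 0]) cube([200, 2100, 2650]);
translate([3550, 200, 0]) cube([200, 2100, 2650]);


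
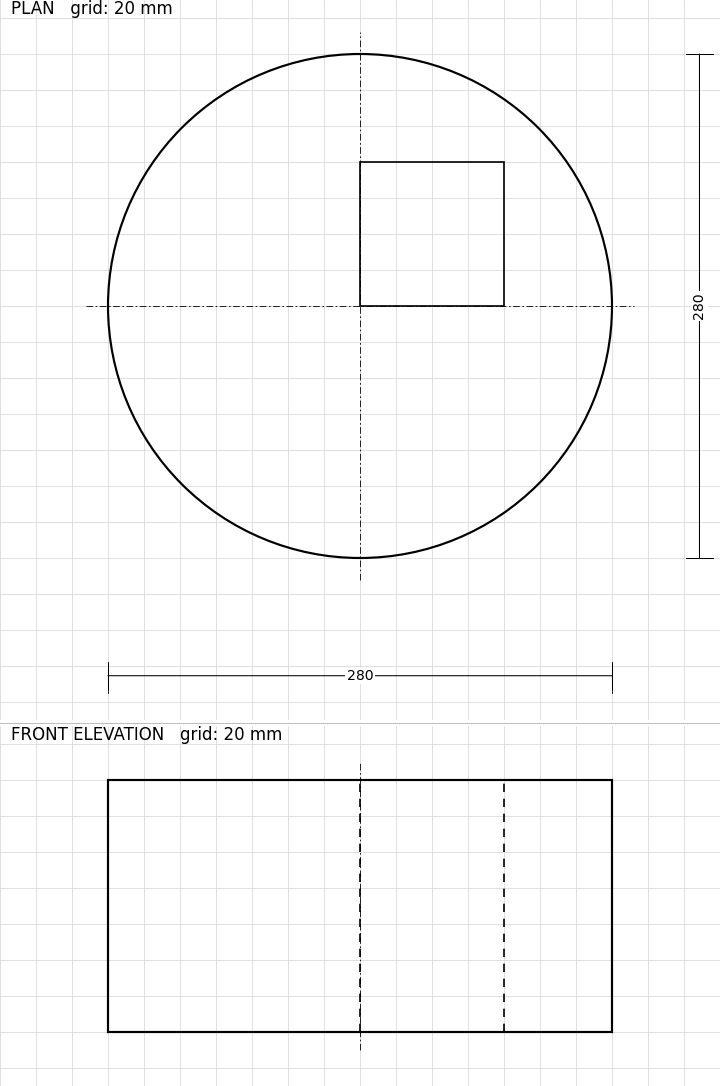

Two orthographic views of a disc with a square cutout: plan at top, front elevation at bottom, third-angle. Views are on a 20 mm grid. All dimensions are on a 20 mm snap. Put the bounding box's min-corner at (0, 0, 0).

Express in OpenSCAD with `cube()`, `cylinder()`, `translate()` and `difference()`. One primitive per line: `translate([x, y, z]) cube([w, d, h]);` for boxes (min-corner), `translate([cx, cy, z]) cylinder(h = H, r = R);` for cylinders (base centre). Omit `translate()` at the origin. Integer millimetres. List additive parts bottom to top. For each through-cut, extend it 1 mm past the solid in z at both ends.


difference() {
  translate([140, 140, 0]) cylinder(h = 140, r = 140);
  translate([140, 140, -1]) cube([80, 80, 142]);
}


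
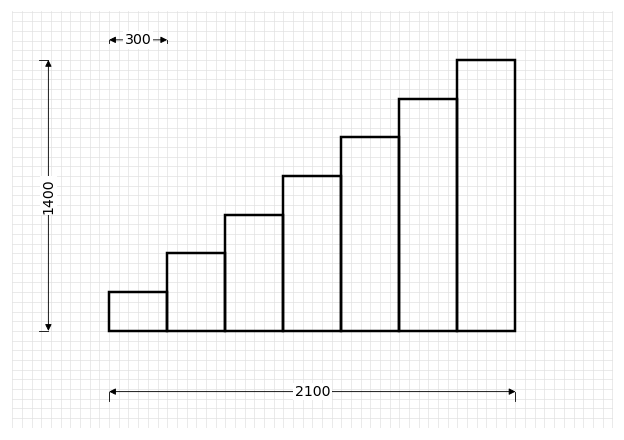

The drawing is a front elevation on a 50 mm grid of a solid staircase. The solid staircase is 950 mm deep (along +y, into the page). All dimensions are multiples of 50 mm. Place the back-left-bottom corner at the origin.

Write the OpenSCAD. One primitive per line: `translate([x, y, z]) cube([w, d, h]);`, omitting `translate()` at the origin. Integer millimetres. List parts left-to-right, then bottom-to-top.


cube([300, 950, 200]);
translate([300, 0, 0]) cube([300, 950, 400]);
translate([600, 0, 0]) cube([300, 950, 600]);
translate([900, 0, 0]) cube([300, 950, 800]);
translate([1200, 0, 0]) cube([300, 950, 1000]);
translate([1500, 0, 0]) cube([300, 950, 1200]);
translate([1800, 0, 0]) cube([300, 950, 1400]);
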